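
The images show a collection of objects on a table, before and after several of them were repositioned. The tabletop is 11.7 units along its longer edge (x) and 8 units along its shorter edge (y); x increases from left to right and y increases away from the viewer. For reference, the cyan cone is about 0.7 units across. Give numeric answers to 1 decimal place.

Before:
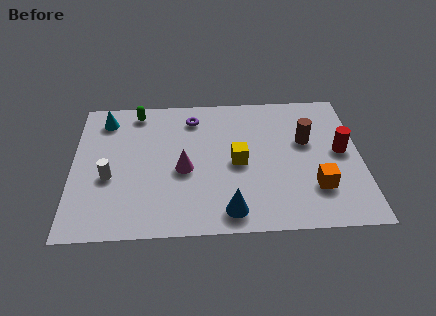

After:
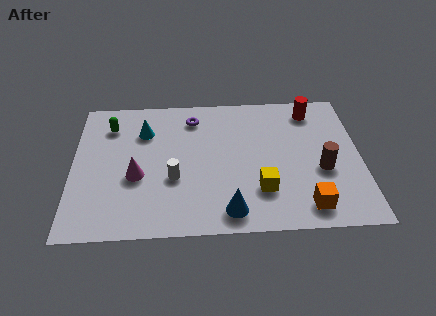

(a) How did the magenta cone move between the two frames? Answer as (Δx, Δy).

(-1.9, -0.3)

From the two frames, the magenta cone sits at roughly (4.5, 3.5) before and (2.6, 3.2) after.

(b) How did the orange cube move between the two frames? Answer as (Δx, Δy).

(-0.4, -1.0)

The orange cube was at about (9.8, 2.2) and moved to about (9.4, 1.2).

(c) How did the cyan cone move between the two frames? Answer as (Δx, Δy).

(1.6, -0.8)

The cyan cone started near (1.3, 6.6) and ended near (2.9, 5.8).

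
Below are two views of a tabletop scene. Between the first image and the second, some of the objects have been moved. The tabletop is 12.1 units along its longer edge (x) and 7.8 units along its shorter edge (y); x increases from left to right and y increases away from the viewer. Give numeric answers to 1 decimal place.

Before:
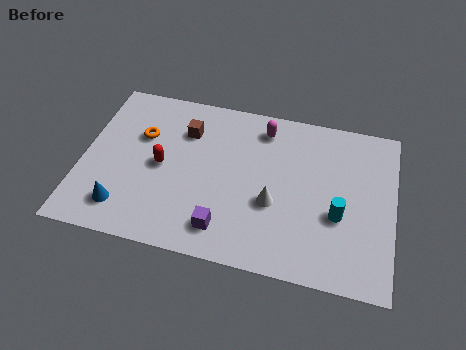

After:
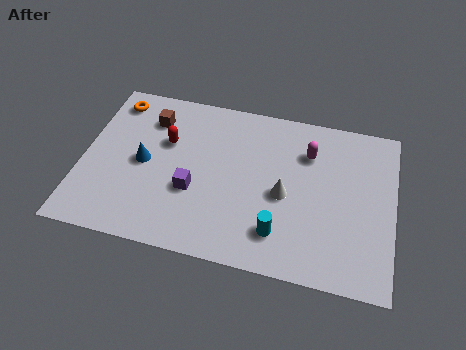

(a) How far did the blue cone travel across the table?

2.4

The blue cone moved from about (1.8, 1.5) to (2.4, 3.8), a distance of √(0.6² + 2.3²) ≈ 2.4.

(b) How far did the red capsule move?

1.2

The red capsule moved from about (3.1, 3.8) to (3.2, 5.0), a distance of √(0.1² + 1.2²) ≈ 1.2.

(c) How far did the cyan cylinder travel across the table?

2.6

The cyan cylinder moved from about (10.0, 3.0) to (7.8, 1.7), a distance of √(2.2² + 1.3²) ≈ 2.6.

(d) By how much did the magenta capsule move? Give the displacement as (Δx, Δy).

(1.8, -0.8)

The magenta capsule was at about (6.9, 6.5) and moved to about (8.7, 5.7).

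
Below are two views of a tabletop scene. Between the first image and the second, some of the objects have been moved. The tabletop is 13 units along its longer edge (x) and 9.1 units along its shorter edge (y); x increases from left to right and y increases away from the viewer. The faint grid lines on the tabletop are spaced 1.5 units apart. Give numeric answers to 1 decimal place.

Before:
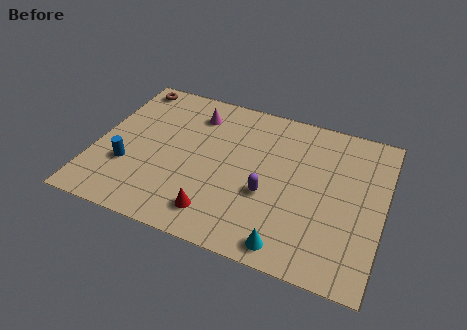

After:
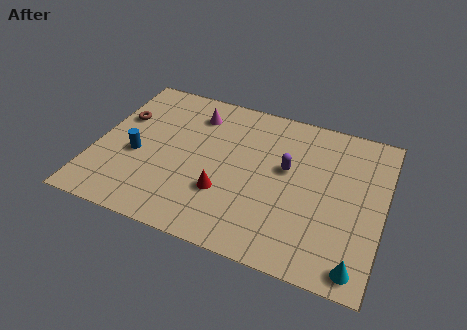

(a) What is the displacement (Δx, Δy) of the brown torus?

(-0.1, -2.2)

The brown torus started near (1.0, 8.1) and ended near (0.9, 5.9).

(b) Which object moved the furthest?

the cyan cone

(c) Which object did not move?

the magenta cone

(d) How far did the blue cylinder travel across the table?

0.9

The blue cylinder moved from about (1.6, 3.0) to (1.9, 3.8), a distance of √(0.3² + 0.8²) ≈ 0.9.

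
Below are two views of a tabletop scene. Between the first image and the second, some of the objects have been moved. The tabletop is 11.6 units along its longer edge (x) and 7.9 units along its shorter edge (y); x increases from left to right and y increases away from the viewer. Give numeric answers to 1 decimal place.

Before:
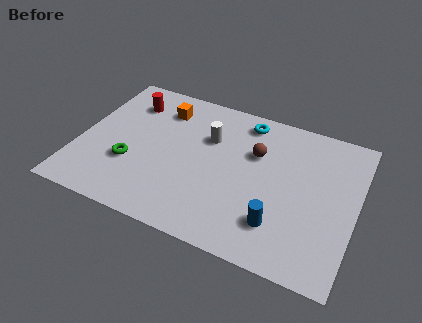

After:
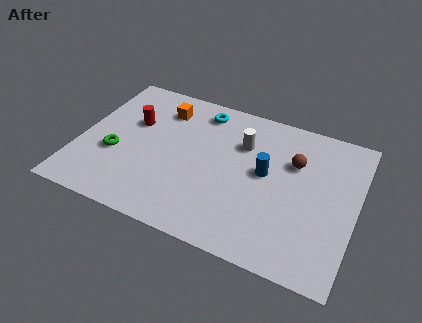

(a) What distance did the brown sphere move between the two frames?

1.6

The brown sphere moved from about (7.3, 5.2) to (8.9, 5.3), a distance of √(1.6² + 0.1²) ≈ 1.6.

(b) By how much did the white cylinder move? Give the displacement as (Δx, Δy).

(1.4, 0.2)

From the two frames, the white cylinder sits at roughly (5.3, 5.3) before and (6.7, 5.5) after.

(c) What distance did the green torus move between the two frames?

0.8

From (2.3, 2.7) to (1.6, 3.0), the green torus covered √(0.7² + 0.3²) ≈ 0.8 units.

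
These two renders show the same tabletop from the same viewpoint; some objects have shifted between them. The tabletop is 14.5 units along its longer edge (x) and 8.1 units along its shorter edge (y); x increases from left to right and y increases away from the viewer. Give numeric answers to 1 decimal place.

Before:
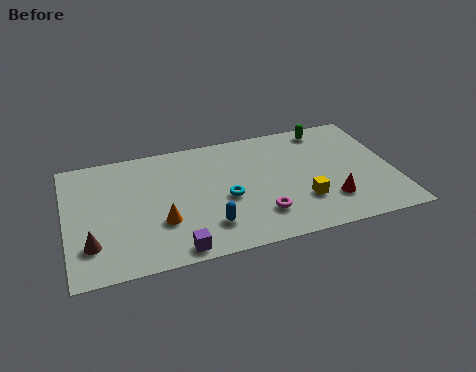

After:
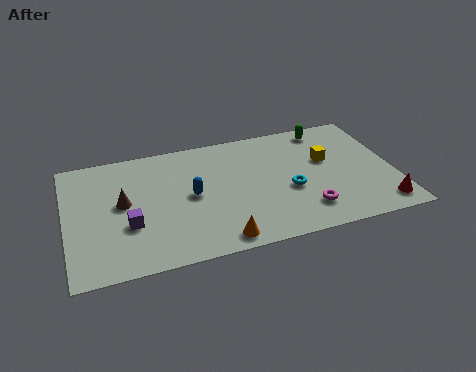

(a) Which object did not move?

the green capsule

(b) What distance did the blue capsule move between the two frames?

2.3

The blue capsule moved from about (6.1, 1.9) to (5.5, 4.1), a distance of √(0.6² + 2.2²) ≈ 2.3.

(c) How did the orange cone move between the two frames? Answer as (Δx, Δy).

(2.4, -1.8)

From the two frames, the orange cone sits at roughly (4.1, 2.7) before and (6.5, 0.9) after.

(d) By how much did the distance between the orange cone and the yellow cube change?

+0.3

They were about 6.2 units apart before and 6.5 after — 0.3 units further apart.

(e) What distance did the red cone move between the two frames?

2.4

The red cone moved from about (11.5, 2.1) to (13.7, 1.2), a distance of √(2.2² + 0.9²) ≈ 2.4.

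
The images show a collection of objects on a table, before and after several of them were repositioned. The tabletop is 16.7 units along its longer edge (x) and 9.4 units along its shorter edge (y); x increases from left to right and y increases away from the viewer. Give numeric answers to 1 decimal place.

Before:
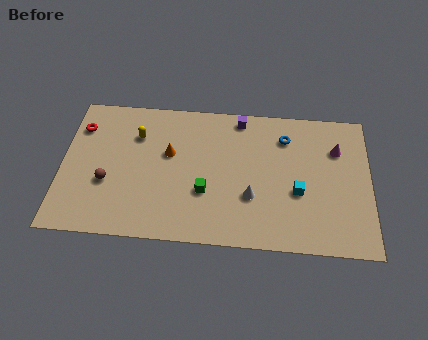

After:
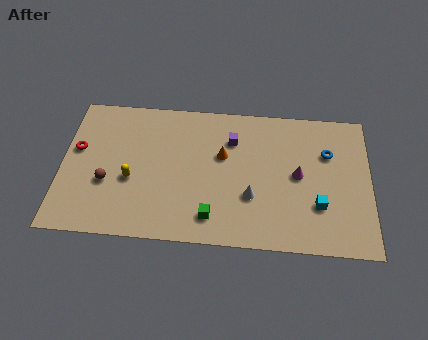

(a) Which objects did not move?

the brown sphere and the white cone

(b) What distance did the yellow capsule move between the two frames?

3.0

The yellow capsule was near (4.0, 6.8) before and (3.8, 3.8) after, so it travelled √(0.2² + 3.0²) ≈ 3.0 units.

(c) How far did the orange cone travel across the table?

2.9

The orange cone was near (5.8, 5.7) before and (8.7, 5.8) after, so it travelled √(2.9² + 0.1²) ≈ 2.9 units.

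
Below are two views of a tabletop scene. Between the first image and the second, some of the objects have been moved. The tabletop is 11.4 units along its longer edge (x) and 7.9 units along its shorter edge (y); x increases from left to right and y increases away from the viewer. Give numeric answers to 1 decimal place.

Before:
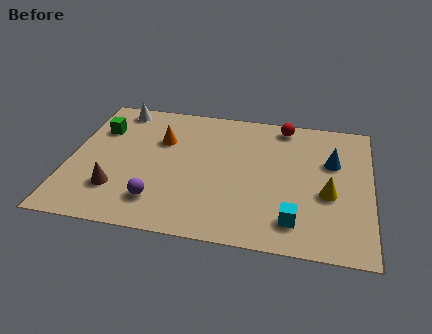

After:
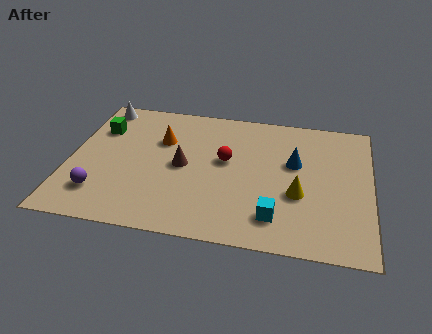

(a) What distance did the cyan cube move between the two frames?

0.7

The cyan cube was near (8.6, 1.5) before and (7.9, 1.6) after, so it travelled √(0.7² + 0.1²) ≈ 0.7 units.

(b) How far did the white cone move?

0.7

From (1.6, 7.0) to (0.9, 7.0), the white cone covered √(0.7² + 0.0²) ≈ 0.7 units.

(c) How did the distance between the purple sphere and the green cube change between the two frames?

-0.8

They were about 4.6 units apart before and 3.8 after — 0.8 units closer together.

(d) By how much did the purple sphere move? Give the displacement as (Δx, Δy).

(-2.2, 0.1)

The purple sphere was at about (3.5, 1.7) and moved to about (1.3, 1.8).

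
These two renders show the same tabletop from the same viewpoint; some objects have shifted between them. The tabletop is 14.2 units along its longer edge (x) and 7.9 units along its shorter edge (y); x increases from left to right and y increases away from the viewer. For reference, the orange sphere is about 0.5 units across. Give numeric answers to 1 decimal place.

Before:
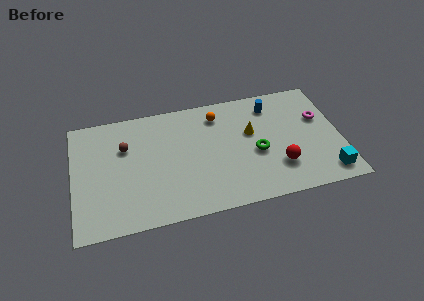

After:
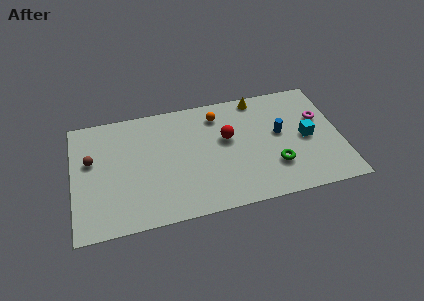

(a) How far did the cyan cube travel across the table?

2.8

The cyan cube moved from about (13.3, 1.2) to (12.4, 3.8), a distance of √(0.9² + 2.6²) ≈ 2.8.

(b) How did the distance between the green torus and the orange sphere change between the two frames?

+1.4

They were about 3.6 units apart before and 5.0 after — 1.4 units further apart.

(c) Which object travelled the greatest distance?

the red sphere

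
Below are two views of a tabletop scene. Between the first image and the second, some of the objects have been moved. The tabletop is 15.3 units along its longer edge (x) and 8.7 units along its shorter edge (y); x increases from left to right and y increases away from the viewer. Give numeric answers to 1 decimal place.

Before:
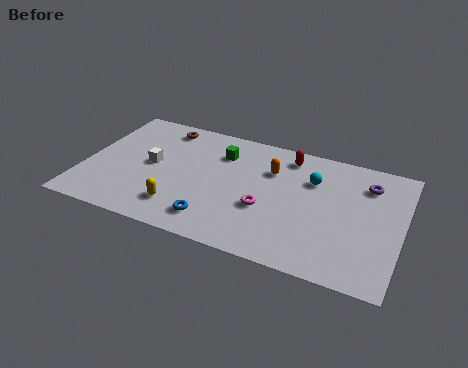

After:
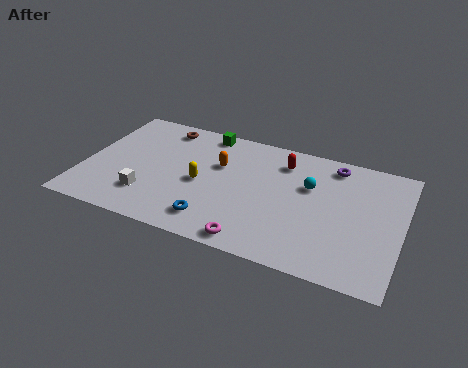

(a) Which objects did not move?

the brown torus and the blue torus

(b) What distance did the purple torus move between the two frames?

1.9

The purple torus was near (13.5, 6.7) before and (11.8, 7.5) after, so it travelled √(1.7² + 0.8²) ≈ 1.9 units.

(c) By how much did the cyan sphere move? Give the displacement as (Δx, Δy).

(-0.1, -0.5)

The cyan sphere was at about (10.9, 6.1) and moved to about (10.8, 5.6).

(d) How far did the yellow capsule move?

2.2

From (4.9, 1.9) to (5.7, 4.0), the yellow capsule covered √(0.8² + 2.1²) ≈ 2.2 units.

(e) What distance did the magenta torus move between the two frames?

2.4

The magenta torus moved from about (8.9, 3.3) to (8.6, 0.9), a distance of √(0.3² + 2.4²) ≈ 2.4.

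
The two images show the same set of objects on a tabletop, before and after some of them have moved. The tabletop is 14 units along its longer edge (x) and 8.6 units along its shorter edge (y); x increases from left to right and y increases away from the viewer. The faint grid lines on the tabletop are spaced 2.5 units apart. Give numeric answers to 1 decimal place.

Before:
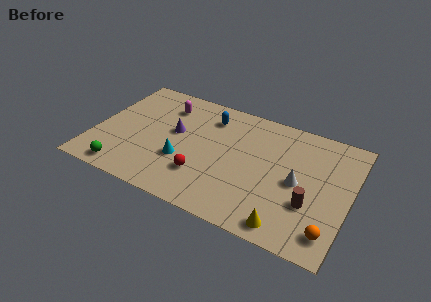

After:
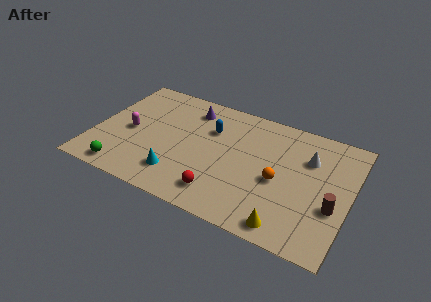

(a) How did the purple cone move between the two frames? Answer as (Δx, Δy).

(0.6, 2.1)

The purple cone started near (4.3, 4.9) and ended near (4.9, 7.0).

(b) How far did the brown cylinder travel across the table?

1.2

The brown cylinder was near (12.0, 2.9) before and (13.2, 3.2) after, so it travelled √(1.2² + 0.3²) ≈ 1.2 units.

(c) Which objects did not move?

the yellow cone and the green sphere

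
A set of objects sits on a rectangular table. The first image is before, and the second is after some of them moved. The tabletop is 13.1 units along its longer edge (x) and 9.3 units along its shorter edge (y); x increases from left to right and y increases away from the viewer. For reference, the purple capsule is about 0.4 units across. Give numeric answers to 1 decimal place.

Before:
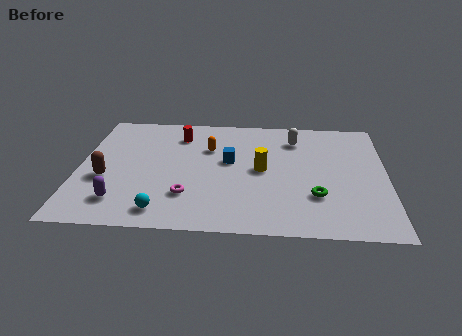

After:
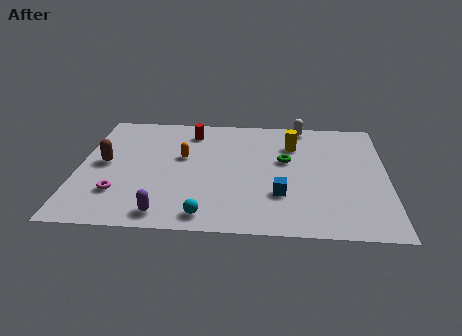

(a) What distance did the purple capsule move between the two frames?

2.1

The purple capsule was near (1.9, 1.9) before and (3.8, 1.1) after, so it travelled √(1.9² + 0.8²) ≈ 2.1 units.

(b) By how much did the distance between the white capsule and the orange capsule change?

+2.1

They were about 3.8 units apart before and 5.9 after — 2.1 units further apart.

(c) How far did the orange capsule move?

1.4

The orange capsule moved from about (5.5, 6.3) to (4.4, 5.5), a distance of √(1.1² + 0.8²) ≈ 1.4.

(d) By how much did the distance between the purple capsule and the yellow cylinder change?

+1.3

Before: roughly 6.5 units apart; after: 7.8. That's 1.3 units further apart.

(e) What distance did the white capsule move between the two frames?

1.2

From (9.2, 7.3) to (9.5, 8.5), the white capsule covered √(0.3² + 1.2²) ≈ 1.2 units.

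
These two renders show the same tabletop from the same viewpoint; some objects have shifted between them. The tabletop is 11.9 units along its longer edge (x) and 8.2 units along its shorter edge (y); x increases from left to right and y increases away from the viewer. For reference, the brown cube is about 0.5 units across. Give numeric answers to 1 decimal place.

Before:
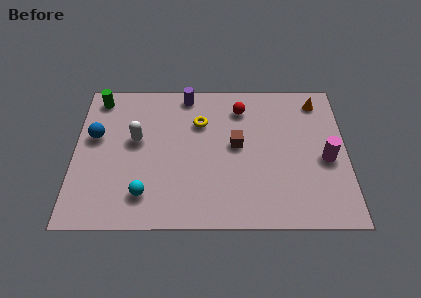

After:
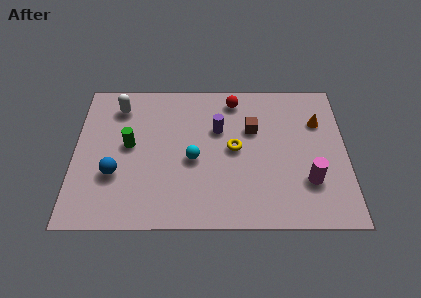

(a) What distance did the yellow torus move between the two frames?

2.1

The yellow torus moved from about (5.5, 5.7) to (7.0, 4.2), a distance of √(1.5² + 1.5²) ≈ 2.1.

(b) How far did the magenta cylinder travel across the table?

1.4

From (11.0, 3.6) to (10.2, 2.4), the magenta cylinder covered √(0.8² + 1.2²) ≈ 1.4 units.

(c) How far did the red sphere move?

0.6

The red sphere was near (7.3, 6.5) before and (7.0, 7.0) after, so it travelled √(0.3² + 0.5²) ≈ 0.6 units.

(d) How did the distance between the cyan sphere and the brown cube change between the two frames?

-1.7

Before: roughly 4.8 units apart; after: 3.1. That's 1.7 units closer together.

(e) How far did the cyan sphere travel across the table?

2.8

The cyan sphere was near (3.1, 1.7) before and (5.2, 3.6) after, so it travelled √(2.1² + 1.9²) ≈ 2.8 units.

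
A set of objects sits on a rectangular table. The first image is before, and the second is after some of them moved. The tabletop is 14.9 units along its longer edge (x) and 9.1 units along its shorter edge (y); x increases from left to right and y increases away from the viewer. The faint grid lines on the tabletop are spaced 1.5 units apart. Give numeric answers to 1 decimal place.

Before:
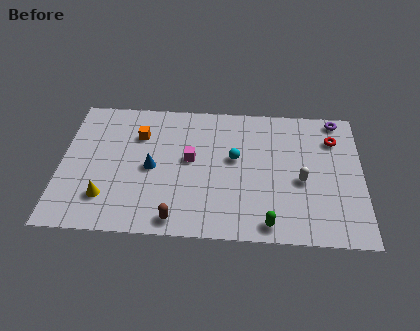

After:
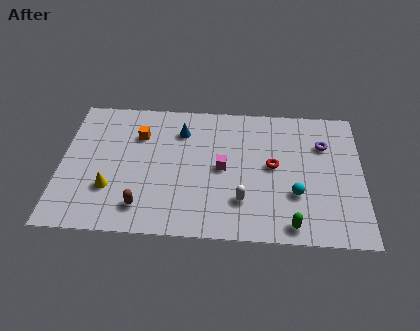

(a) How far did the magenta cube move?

1.7

The magenta cube was near (6.4, 5.0) before and (8.0, 4.5) after, so it travelled √(1.6² + 0.5²) ≈ 1.7 units.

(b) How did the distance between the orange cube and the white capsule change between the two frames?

-1.9

They were about 8.5 units apart before and 6.6 after — 1.9 units closer together.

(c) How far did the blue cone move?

3.0

The blue cone moved from about (4.5, 4.3) to (5.9, 6.9), a distance of √(1.4² + 2.6²) ≈ 3.0.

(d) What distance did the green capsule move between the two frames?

1.1

From (10.3, 1.0) to (11.4, 1.0), the green capsule covered √(1.1² + 0.0²) ≈ 1.1 units.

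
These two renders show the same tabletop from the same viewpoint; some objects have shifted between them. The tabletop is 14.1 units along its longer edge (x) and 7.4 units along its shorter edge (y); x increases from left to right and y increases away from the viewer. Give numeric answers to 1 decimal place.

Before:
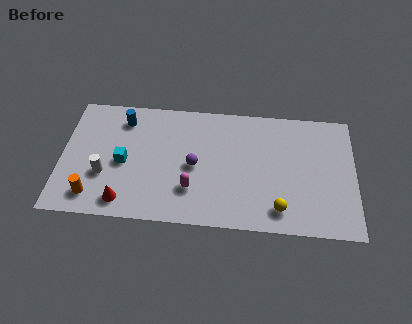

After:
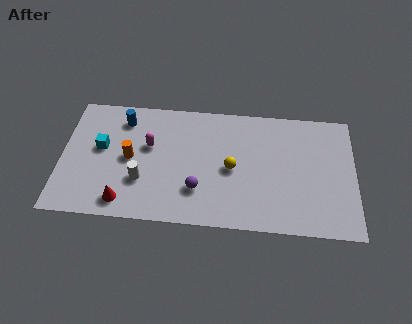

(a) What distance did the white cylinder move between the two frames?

1.8

From (2.1, 2.6) to (3.9, 2.4), the white cylinder covered √(1.8² + 0.2²) ≈ 1.8 units.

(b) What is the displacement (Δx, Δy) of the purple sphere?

(0.2, -1.4)

The purple sphere was at about (6.4, 3.5) and moved to about (6.6, 2.1).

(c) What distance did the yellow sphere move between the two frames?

3.2

From (10.5, 1.3) to (8.2, 3.5), the yellow sphere covered √(2.3² + 2.2²) ≈ 3.2 units.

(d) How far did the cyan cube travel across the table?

1.4

The cyan cube was near (3.0, 3.4) before and (1.9, 4.2) after, so it travelled √(1.1² + 0.8²) ≈ 1.4 units.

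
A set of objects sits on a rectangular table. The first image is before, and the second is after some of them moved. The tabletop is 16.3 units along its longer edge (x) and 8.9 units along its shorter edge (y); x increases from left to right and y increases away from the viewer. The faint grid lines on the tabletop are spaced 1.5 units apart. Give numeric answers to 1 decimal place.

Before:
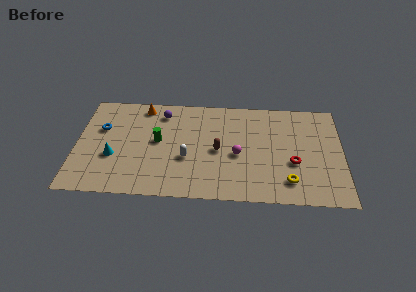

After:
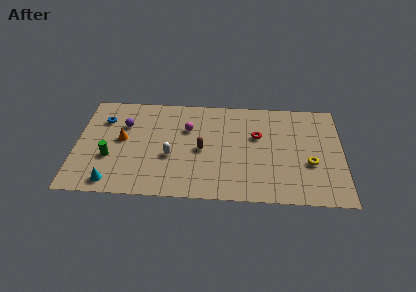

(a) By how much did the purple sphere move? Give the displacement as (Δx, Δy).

(-2.3, -1.2)

The purple sphere was at about (5.2, 7.3) and moved to about (2.9, 6.1).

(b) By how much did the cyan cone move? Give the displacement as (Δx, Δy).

(0.0, -2.2)

The cyan cone started near (2.3, 3.3) and ended near (2.3, 1.1).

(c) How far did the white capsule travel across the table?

1.0

The white capsule was near (6.8, 3.4) before and (5.8, 3.5) after, so it travelled √(1.0² + 0.1²) ≈ 1.0 units.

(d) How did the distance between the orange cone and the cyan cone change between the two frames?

-1.1

The distance was about 4.8 in the first image and 3.7 in the second, so they moved 1.1 units closer together.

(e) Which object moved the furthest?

the magenta sphere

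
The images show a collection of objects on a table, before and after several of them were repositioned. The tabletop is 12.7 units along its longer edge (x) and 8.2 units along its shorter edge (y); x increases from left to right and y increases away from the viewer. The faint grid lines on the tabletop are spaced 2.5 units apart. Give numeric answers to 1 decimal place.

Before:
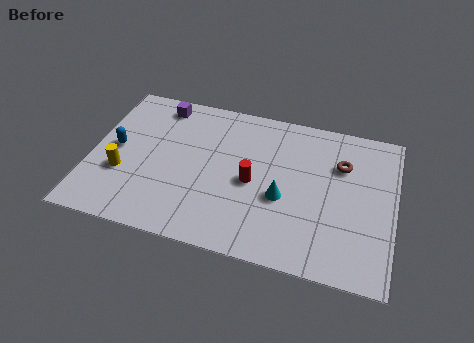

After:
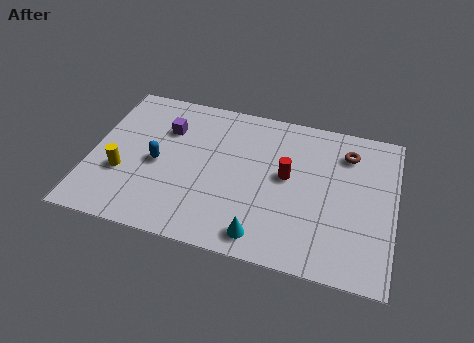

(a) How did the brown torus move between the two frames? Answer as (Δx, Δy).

(0.2, 0.7)

From the two frames, the brown torus sits at roughly (10.4, 5.7) before and (10.6, 6.4) after.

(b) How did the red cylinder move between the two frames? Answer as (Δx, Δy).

(1.4, 0.7)

From the two frames, the red cylinder sits at roughly (6.8, 3.8) before and (8.2, 4.5) after.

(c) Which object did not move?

the yellow cylinder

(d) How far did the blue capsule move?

1.8

The blue capsule was near (1.0, 4.2) before and (2.8, 3.8) after, so it travelled √(1.8² + 0.4²) ≈ 1.8 units.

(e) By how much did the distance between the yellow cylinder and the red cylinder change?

+1.5

The distance was about 5.5 in the first image and 7.0 in the second, so they moved 1.5 units further apart.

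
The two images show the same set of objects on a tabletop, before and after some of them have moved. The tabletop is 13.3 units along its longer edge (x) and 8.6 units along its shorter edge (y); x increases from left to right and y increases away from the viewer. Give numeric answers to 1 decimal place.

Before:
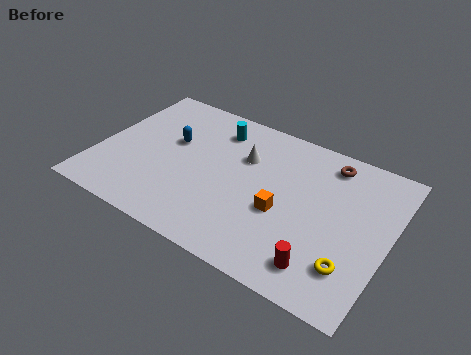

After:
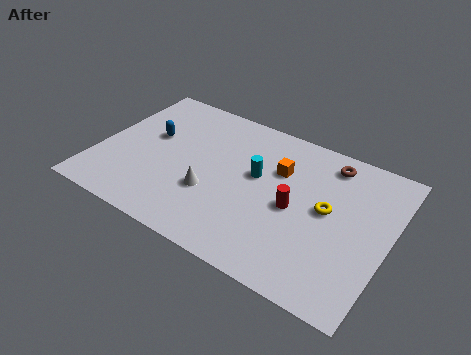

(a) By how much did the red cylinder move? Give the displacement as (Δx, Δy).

(-1.6, 2.5)

The red cylinder started near (10.7, 1.5) and ended near (9.1, 4.0).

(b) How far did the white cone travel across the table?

3.0

From (6.5, 5.8) to (5.4, 3.0), the white cone covered √(1.1² + 2.8²) ≈ 3.0 units.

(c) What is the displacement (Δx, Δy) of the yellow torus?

(-1.4, 2.5)

The yellow torus was at about (11.9, 2.1) and moved to about (10.5, 4.6).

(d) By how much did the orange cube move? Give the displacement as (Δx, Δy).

(-0.5, 2.3)

The orange cube was at about (8.6, 3.5) and moved to about (8.1, 5.8).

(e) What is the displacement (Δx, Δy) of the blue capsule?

(-1.0, -0.1)

From the two frames, the blue capsule sits at roughly (3.2, 5.2) before and (2.2, 5.1) after.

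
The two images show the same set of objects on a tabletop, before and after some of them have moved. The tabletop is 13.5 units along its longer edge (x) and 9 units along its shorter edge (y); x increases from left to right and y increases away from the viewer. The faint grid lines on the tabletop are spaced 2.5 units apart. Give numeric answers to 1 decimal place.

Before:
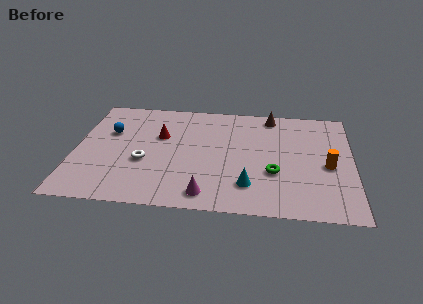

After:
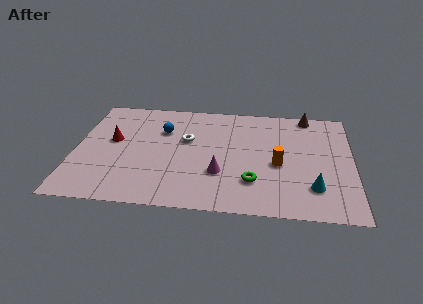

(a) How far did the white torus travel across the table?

2.8

The white torus was near (3.4, 3.5) before and (5.4, 5.5) after, so it travelled √(2.0² + 2.0²) ≈ 2.8 units.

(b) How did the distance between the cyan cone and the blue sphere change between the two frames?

+0.6

Before: roughly 7.8 units apart; after: 8.4. That's 0.6 units further apart.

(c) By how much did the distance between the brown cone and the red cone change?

+4.1

The distance was about 5.9 in the first image and 10.0 in the second, so they moved 4.1 units further apart.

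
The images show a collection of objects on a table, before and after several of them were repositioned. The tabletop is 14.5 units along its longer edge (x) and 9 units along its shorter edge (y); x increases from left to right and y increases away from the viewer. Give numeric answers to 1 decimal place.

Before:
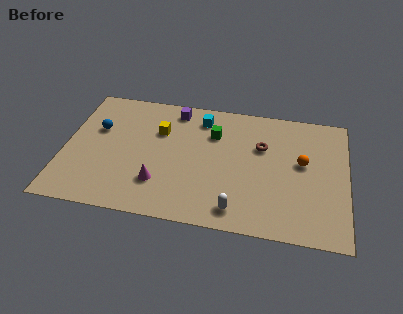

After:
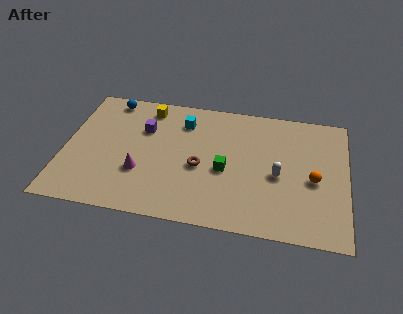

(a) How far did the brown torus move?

3.7

The brown torus moved from about (10.1, 5.9) to (7.0, 3.9), a distance of √(3.1² + 2.0²) ≈ 3.7.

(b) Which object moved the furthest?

the brown torus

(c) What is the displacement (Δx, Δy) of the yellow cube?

(-0.7, 1.6)

The yellow cube started near (4.8, 6.1) and ended near (4.1, 7.7).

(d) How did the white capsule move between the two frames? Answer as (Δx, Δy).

(2.0, 2.7)

The white capsule started near (9.0, 1.3) and ended near (11.0, 4.0).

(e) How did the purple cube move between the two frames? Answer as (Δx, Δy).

(-1.5, -1.7)

From the two frames, the purple cube sits at roughly (5.5, 7.8) before and (4.0, 6.1) after.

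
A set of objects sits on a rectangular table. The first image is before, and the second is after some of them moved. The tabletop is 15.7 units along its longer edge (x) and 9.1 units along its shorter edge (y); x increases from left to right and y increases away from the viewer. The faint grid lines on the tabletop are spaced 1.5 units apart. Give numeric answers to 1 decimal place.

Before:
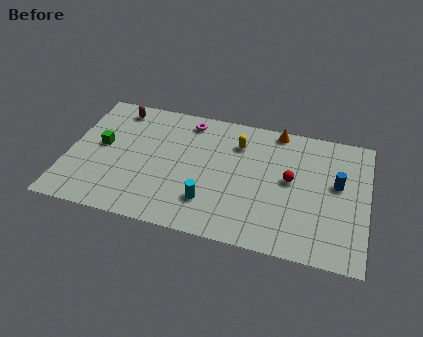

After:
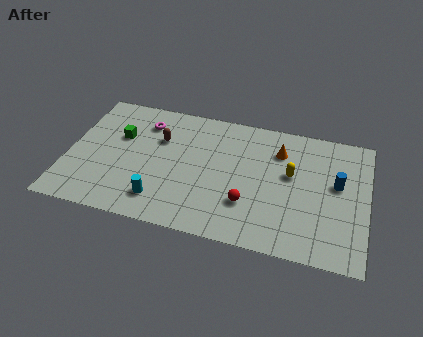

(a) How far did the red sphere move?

3.0

The red sphere was near (11.7, 4.9) before and (9.6, 2.7) after, so it travelled √(2.1² + 2.2²) ≈ 3.0 units.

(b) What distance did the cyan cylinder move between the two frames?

2.5

From (7.6, 2.3) to (5.1, 1.8), the cyan cylinder covered √(2.5² + 0.5²) ≈ 2.5 units.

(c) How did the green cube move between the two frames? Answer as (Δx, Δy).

(0.9, 0.9)

The green cube started near (1.7, 4.9) and ended near (2.6, 5.8).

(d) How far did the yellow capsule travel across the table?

3.3

The yellow capsule was near (8.8, 6.8) before and (11.7, 5.3) after, so it travelled √(2.9² + 1.5²) ≈ 3.3 units.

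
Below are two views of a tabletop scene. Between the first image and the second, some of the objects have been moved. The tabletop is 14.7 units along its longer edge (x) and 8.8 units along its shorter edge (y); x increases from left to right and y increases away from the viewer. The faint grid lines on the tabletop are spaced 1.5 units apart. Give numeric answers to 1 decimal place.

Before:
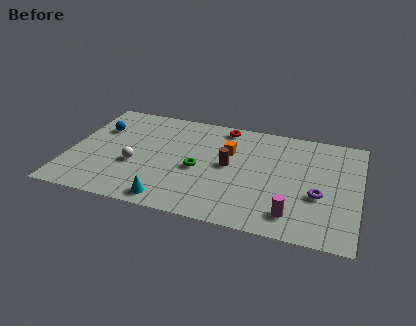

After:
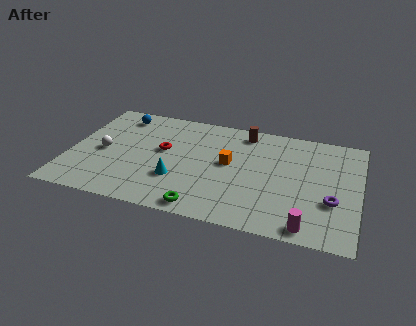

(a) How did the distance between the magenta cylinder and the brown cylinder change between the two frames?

+3.1

The distance was about 4.5 in the first image and 7.6 in the second, so they moved 3.1 units further apart.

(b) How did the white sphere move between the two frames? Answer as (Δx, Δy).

(-1.7, 0.7)

From the two frames, the white sphere sits at roughly (3.4, 3.4) before and (1.7, 4.1) after.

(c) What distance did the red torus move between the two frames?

4.0

The red torus was near (7.6, 7.8) before and (4.7, 5.0) after, so it travelled √(2.9² + 2.8²) ≈ 4.0 units.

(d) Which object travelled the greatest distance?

the red torus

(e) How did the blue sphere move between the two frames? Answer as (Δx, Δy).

(0.9, 1.4)

The blue sphere was at about (1.3, 6.0) and moved to about (2.2, 7.4).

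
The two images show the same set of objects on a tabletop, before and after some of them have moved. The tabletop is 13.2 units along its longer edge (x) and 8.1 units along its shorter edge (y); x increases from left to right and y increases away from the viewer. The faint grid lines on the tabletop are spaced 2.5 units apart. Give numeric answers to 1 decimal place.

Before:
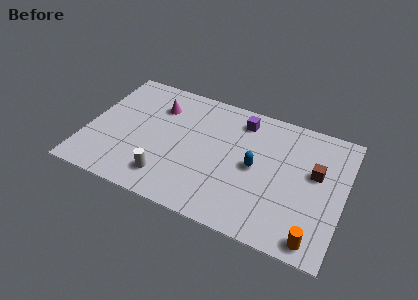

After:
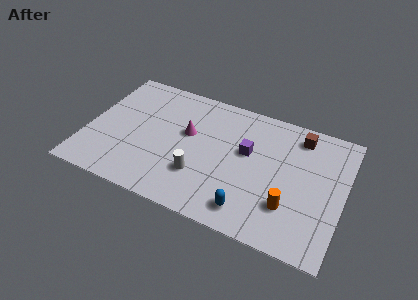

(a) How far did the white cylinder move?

1.8

The white cylinder moved from about (4.4, 1.6) to (6.0, 2.4), a distance of √(1.6² + 0.8²) ≈ 1.8.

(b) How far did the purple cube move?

2.0

From (7.7, 6.7) to (8.2, 4.8), the purple cube covered √(0.5² + 1.9²) ≈ 2.0 units.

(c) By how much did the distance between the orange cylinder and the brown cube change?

+0.6

The distance was about 3.9 in the first image and 4.5 in the second, so they moved 0.6 units further apart.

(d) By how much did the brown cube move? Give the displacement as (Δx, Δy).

(-1.0, 2.0)

From the two frames, the brown cube sits at roughly (11.7, 4.8) before and (10.7, 6.8) after.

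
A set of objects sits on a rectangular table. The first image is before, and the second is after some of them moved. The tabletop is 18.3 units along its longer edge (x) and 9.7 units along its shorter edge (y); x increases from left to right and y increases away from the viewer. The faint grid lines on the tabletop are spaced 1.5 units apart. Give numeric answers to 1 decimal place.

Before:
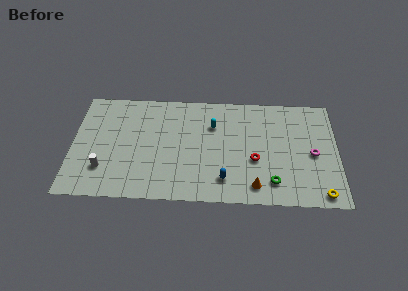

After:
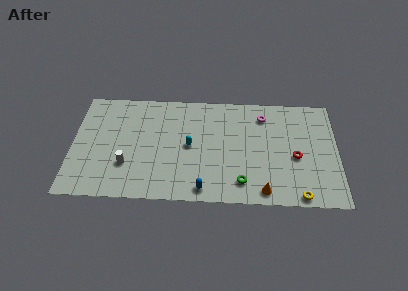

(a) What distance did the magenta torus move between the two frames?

4.7

From (16.6, 4.5) to (13.2, 7.8), the magenta torus covered √(3.4² + 3.3²) ≈ 4.7 units.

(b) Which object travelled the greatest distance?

the magenta torus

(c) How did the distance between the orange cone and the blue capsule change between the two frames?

+1.9

They were about 2.2 units apart before and 4.1 after — 1.9 units further apart.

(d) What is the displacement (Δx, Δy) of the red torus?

(2.8, 0.4)

The red torus started near (12.6, 3.8) and ended near (15.4, 4.2).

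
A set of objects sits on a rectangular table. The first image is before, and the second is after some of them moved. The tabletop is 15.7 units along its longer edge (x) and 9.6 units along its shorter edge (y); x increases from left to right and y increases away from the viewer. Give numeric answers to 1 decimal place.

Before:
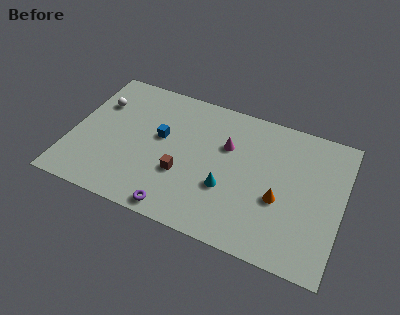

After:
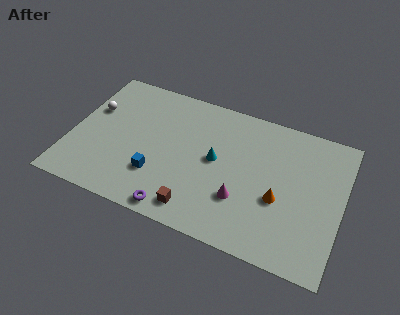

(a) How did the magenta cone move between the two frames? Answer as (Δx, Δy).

(1.2, -3.3)

The magenta cone was at about (8.9, 6.3) and moved to about (10.1, 3.0).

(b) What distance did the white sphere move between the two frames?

0.7

The white sphere moved from about (1.3, 6.7) to (1.0, 6.1), a distance of √(0.3² + 0.6²) ≈ 0.7.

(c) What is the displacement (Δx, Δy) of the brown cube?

(1.1, -2.0)

The brown cube was at about (6.6, 3.4) and moved to about (7.7, 1.4).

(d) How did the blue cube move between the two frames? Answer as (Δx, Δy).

(0.1, -2.7)

From the two frames, the blue cube sits at roughly (5.1, 5.5) before and (5.2, 2.8) after.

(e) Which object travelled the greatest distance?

the magenta cone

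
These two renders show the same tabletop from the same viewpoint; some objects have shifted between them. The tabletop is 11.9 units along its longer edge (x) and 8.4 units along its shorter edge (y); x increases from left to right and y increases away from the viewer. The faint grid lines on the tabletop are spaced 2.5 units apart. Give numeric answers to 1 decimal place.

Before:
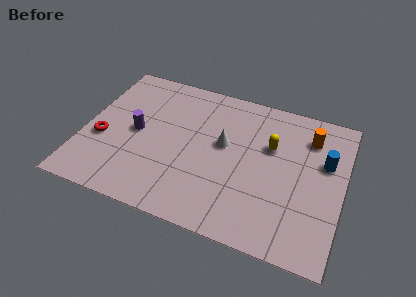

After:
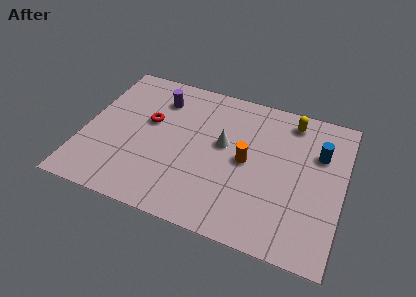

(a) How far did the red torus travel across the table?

2.6

The red torus was near (0.9, 3.3) before and (2.9, 5.0) after, so it travelled √(2.0² + 1.7²) ≈ 2.6 units.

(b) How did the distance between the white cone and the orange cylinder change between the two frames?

-2.9

They were about 4.2 units apart before and 1.3 after — 2.9 units closer together.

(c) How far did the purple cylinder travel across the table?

2.4

The purple cylinder was near (2.4, 4.2) before and (3.2, 6.5) after, so it travelled √(0.8² + 2.3²) ≈ 2.4 units.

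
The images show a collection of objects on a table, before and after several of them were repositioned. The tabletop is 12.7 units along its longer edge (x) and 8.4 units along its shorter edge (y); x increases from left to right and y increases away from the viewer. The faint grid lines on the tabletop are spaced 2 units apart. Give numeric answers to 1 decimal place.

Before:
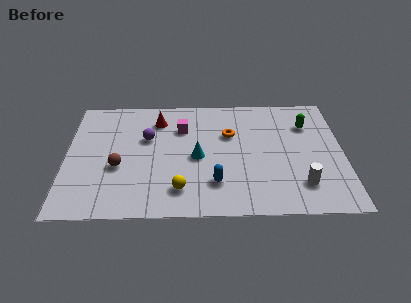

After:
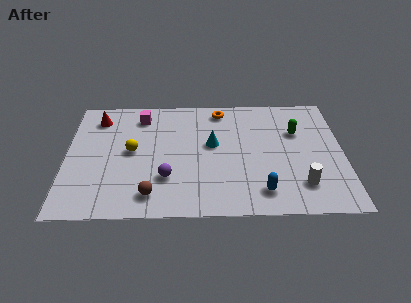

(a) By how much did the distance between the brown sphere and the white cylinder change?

-1.6

Before: roughly 8.4 units apart; after: 6.8. That's 1.6 units closer together.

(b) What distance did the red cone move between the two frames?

2.8

The red cone was near (4.2, 6.6) before and (1.4, 6.8) after, so it travelled √(2.8² + 0.2²) ≈ 2.8 units.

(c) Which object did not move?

the white cylinder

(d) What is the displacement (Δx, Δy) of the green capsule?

(-0.5, -0.5)

From the two frames, the green capsule sits at roughly (11.1, 6.1) before and (10.6, 5.6) after.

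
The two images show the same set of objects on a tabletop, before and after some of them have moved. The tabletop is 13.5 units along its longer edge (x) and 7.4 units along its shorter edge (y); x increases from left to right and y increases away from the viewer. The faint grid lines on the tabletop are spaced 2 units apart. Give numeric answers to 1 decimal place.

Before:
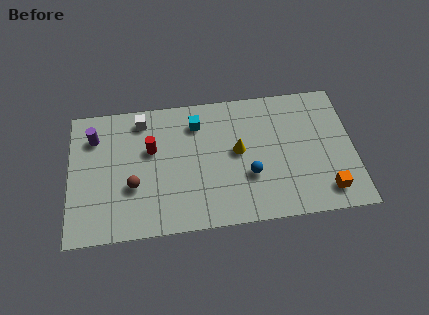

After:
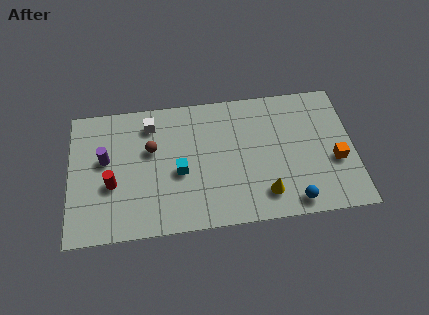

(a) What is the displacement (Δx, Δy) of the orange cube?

(0.5, 1.6)

The orange cube was at about (12.1, 1.3) and moved to about (12.6, 2.9).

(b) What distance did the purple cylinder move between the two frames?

1.4

From (1.2, 5.6) to (1.7, 4.3), the purple cylinder covered √(0.5² + 1.3²) ≈ 1.4 units.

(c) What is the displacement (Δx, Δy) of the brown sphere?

(0.9, 1.9)

From the two frames, the brown sphere sits at roughly (3.0, 2.7) before and (3.9, 4.6) after.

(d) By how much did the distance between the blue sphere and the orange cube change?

-0.9

The distance was about 3.8 in the first image and 2.9 in the second, so they moved 0.9 units closer together.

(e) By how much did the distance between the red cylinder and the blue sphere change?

+3.7

The distance was about 5.0 in the first image and 8.7 in the second, so they moved 3.7 units further apart.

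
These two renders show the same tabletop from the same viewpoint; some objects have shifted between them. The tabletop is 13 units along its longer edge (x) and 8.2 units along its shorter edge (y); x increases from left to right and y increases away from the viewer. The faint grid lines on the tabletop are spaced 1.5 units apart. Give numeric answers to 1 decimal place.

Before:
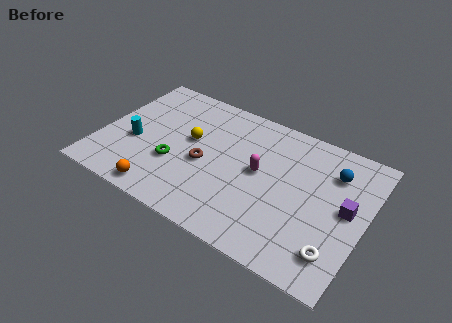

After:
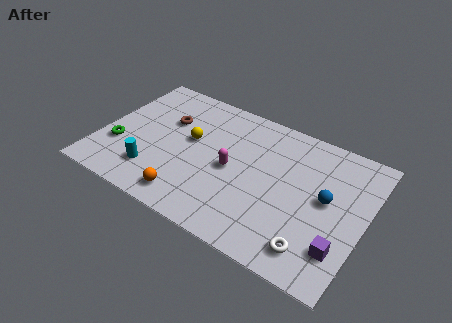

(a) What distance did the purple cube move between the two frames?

2.3

The purple cube was near (12.1, 4.3) before and (12.1, 2.0) after, so it travelled √(0.0² + 2.3²) ≈ 2.3 units.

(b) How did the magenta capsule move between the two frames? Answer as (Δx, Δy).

(-1.3, -0.5)

The magenta capsule started near (7.8, 4.4) and ended near (6.5, 3.9).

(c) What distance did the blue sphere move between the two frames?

1.7

The blue sphere moved from about (11.2, 6.1) to (11.1, 4.4), a distance of √(0.1² + 1.7²) ≈ 1.7.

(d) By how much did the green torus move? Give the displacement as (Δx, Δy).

(-2.8, -0.2)

The green torus was at about (3.8, 2.9) and moved to about (1.0, 2.7).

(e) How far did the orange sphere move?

1.3

From (3.5, 0.9) to (4.8, 1.2), the orange sphere covered √(1.3² + 0.3²) ≈ 1.3 units.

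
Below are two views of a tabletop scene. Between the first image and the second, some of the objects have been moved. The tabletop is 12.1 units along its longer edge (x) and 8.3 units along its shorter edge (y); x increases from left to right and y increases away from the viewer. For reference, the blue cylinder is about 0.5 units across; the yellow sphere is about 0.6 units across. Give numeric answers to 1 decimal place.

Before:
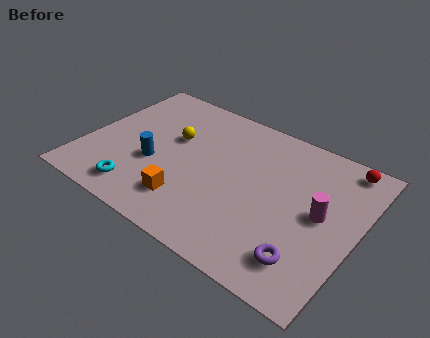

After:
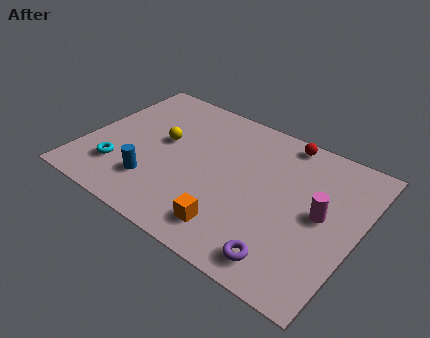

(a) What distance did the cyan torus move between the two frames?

1.4

The cyan torus moved from about (2.9, 1.3) to (1.8, 2.1), a distance of √(1.1² + 0.8²) ≈ 1.4.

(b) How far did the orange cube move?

2.1

The orange cube was near (5.0, 1.9) before and (7.1, 1.5) after, so it travelled √(2.1² + 0.4²) ≈ 2.1 units.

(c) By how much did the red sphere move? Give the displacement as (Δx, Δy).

(-2.7, 0.1)

The red sphere started near (11.0, 7.4) and ended near (8.3, 7.5).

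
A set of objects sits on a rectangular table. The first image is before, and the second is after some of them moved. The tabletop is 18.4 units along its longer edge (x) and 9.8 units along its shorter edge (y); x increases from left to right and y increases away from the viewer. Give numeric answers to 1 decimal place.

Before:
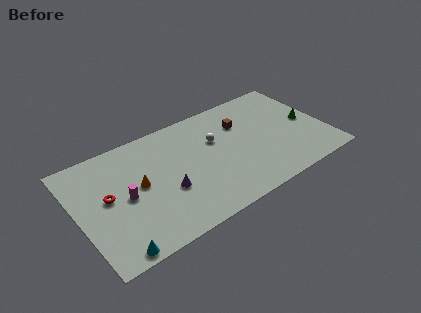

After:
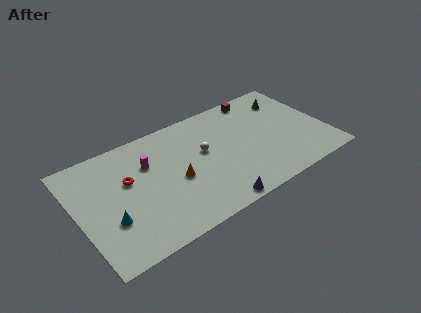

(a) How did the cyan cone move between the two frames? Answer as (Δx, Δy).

(0.1, 2.5)

The cyan cone was at about (2.0, 0.8) and moved to about (2.1, 3.3).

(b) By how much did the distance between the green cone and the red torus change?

-2.5

They were about 15.0 units apart before and 12.5 after — 2.5 units closer together.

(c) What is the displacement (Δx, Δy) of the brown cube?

(1.6, 1.9)

The brown cube was at about (12.5, 6.9) and moved to about (14.1, 8.8).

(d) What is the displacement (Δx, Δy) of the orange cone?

(2.6, -0.9)

From the two frames, the orange cone sits at roughly (4.5, 5.2) before and (7.1, 4.3) after.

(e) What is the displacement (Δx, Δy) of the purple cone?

(3.0, -2.9)

The purple cone started near (6.3, 3.7) and ended near (9.3, 0.8).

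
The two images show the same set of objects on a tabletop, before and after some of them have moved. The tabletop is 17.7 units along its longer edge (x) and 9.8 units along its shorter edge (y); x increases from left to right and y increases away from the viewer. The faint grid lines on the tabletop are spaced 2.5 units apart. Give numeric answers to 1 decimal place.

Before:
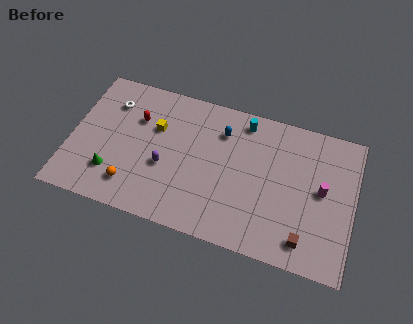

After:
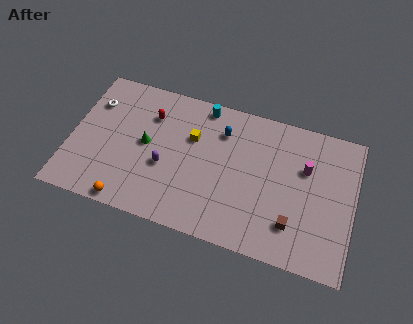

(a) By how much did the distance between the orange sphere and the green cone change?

+3.0

They were about 1.4 units apart before and 4.4 after — 3.0 units further apart.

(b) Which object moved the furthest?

the green cone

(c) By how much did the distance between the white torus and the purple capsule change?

+0.7

Before: roughly 5.1 units apart; after: 5.8. That's 0.7 units further apart.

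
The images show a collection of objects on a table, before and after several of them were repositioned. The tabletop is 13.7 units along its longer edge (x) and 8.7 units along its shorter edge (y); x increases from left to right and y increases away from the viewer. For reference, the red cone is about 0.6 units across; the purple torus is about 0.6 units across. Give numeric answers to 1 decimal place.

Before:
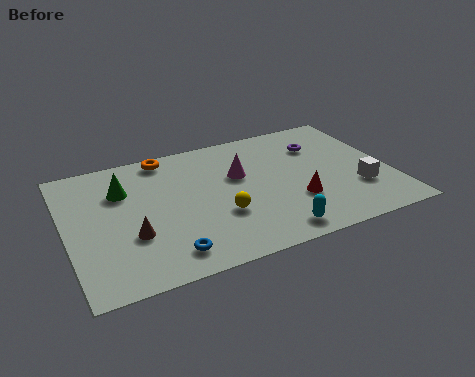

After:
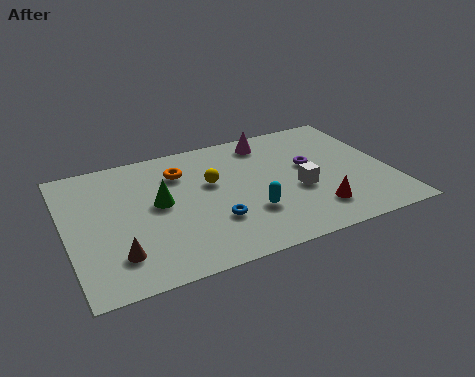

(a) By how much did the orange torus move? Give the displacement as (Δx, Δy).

(0.5, -1.3)

From the two frames, the orange torus sits at roughly (4.5, 7.8) before and (5.0, 6.5) after.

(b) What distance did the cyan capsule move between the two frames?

1.8

The cyan capsule moved from about (8.3, 1.1) to (7.5, 2.7), a distance of √(0.8² + 1.6²) ≈ 1.8.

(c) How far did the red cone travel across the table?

1.1

The red cone was near (9.5, 2.8) before and (10.2, 1.9) after, so it travelled √(0.7² + 0.9²) ≈ 1.1 units.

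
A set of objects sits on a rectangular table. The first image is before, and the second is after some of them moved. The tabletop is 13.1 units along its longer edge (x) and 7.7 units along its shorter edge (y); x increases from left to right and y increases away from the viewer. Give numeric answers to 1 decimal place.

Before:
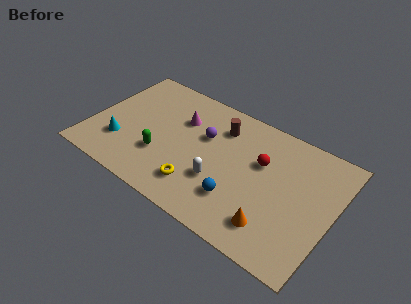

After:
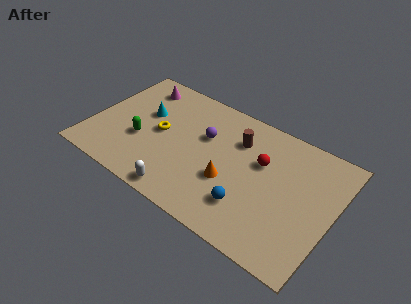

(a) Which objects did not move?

the purple sphere and the red sphere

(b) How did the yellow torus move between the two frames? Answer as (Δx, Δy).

(-2.5, 2.2)

The yellow torus was at about (6.2, 1.7) and moved to about (3.7, 3.9).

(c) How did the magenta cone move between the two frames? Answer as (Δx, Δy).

(-2.6, 1.1)

The magenta cone started near (4.6, 5.3) and ended near (2.0, 6.4).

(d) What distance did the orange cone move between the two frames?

2.9

The orange cone moved from about (10.3, 1.6) to (7.7, 2.9), a distance of √(2.6² + 1.3²) ≈ 2.9.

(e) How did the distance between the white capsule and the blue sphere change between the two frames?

+2.4

The distance was about 1.2 in the first image and 3.6 in the second, so they moved 2.4 units further apart.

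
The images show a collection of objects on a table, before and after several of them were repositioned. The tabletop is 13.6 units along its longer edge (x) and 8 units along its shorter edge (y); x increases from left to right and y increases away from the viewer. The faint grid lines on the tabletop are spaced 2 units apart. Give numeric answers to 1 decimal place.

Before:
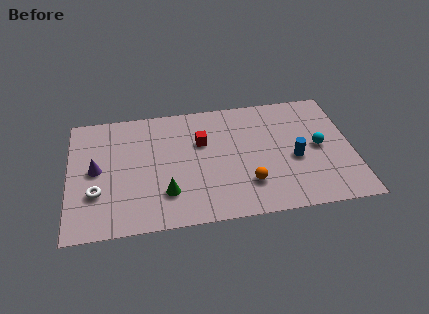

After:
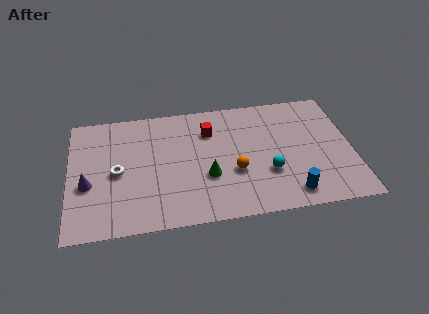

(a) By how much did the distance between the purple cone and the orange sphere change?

-0.5

Before: roughly 7.5 units apart; after: 7.0. That's 0.5 units closer together.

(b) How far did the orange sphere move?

1.1

From (8.5, 2.1) to (7.9, 3.0), the orange sphere covered √(0.6² + 0.9²) ≈ 1.1 units.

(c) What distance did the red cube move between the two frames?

0.8

The red cube moved from about (6.4, 5.2) to (6.8, 5.9), a distance of √(0.4² + 0.7²) ≈ 0.8.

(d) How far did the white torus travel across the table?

1.6

From (1.3, 2.6) to (2.3, 3.8), the white torus covered √(1.0² + 1.2²) ≈ 1.6 units.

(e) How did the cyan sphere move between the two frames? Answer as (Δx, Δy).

(-2.5, -1.3)

The cyan sphere started near (12.0, 4.0) and ended near (9.5, 2.7).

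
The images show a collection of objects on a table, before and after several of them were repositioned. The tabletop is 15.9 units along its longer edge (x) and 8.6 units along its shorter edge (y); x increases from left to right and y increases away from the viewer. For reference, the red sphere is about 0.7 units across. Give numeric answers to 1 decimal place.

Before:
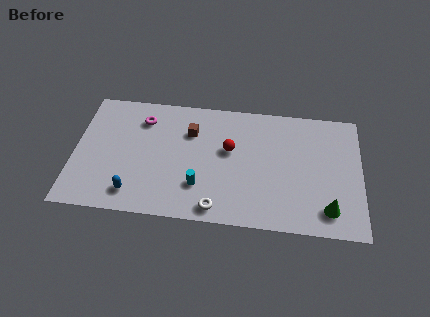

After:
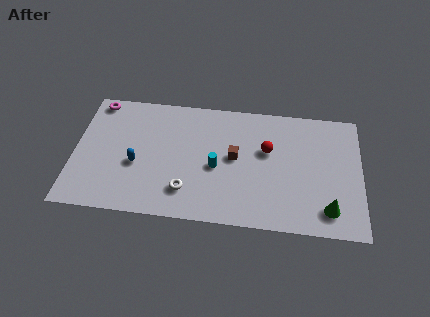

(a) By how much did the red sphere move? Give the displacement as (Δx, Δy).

(2.1, 0.2)

The red sphere started near (8.6, 5.1) and ended near (10.7, 5.3).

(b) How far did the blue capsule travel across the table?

2.0

The blue capsule was near (3.4, 1.5) before and (3.5, 3.5) after, so it travelled √(0.1² + 2.0²) ≈ 2.0 units.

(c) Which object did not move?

the green cone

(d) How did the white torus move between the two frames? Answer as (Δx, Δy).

(-1.7, 1.0)

From the two frames, the white torus sits at roughly (8.0, 1.0) before and (6.3, 2.0) after.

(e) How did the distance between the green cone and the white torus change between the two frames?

+1.7

The distance was about 6.1 in the first image and 7.8 in the second, so they moved 1.7 units further apart.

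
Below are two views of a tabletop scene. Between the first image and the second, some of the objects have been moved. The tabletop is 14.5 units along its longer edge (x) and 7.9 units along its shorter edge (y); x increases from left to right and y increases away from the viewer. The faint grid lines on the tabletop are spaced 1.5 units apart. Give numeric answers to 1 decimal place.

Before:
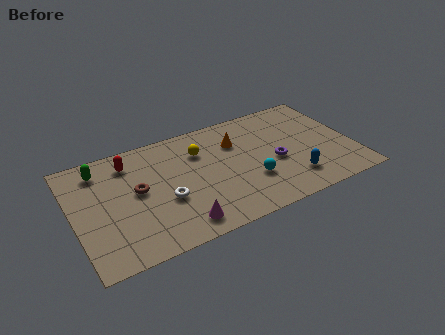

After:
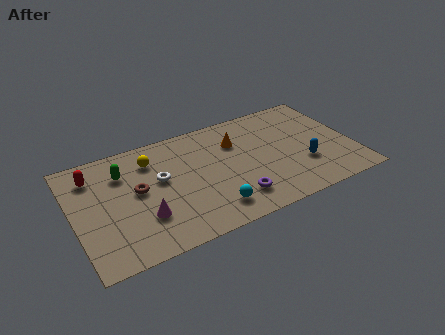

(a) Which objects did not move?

the brown torus and the orange cone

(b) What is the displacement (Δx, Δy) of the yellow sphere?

(-2.5, 0.4)

From the two frames, the yellow sphere sits at roughly (6.7, 5.7) before and (4.2, 6.1) after.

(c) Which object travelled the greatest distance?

the purple torus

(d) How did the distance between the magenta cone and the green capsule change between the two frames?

-2.9

Before: roughly 6.4 units apart; after: 3.5. That's 2.9 units closer together.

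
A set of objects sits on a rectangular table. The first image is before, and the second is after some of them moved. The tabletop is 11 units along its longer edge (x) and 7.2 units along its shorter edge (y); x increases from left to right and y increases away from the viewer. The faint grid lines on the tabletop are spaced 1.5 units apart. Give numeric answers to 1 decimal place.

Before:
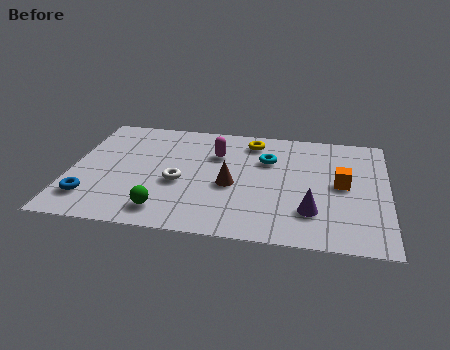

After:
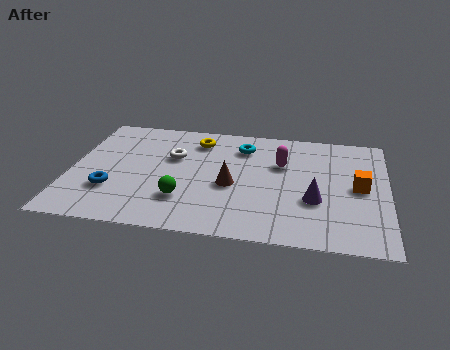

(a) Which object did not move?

the brown cone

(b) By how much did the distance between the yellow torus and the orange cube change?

+2.2

They were about 3.9 units apart before and 6.1 after — 2.2 units further apart.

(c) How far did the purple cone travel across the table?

0.7

The purple cone moved from about (8.4, 1.9) to (8.5, 2.6), a distance of √(0.1² + 0.7²) ≈ 0.7.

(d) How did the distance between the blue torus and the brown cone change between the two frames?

-0.8

The distance was about 5.0 in the first image and 4.2 in the second, so they moved 0.8 units closer together.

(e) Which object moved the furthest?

the magenta capsule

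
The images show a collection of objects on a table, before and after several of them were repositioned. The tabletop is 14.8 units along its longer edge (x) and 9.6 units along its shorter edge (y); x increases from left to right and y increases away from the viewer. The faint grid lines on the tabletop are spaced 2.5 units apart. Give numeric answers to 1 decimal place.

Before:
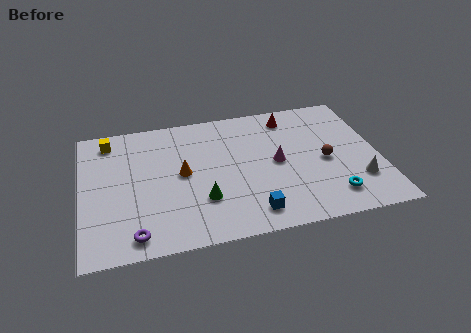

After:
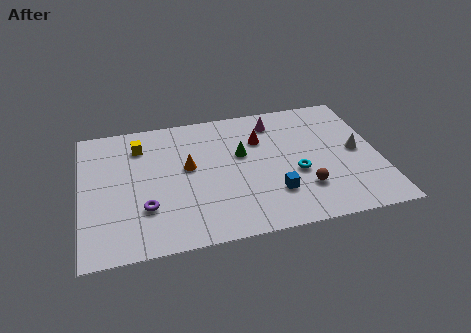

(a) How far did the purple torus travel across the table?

1.8

The purple torus moved from about (2.5, 1.2) to (3.1, 2.9), a distance of √(0.6² + 1.7²) ≈ 1.8.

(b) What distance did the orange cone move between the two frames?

0.5

The orange cone was near (5.0, 5.0) before and (5.3, 5.4) after, so it travelled √(0.3² + 0.4²) ≈ 0.5 units.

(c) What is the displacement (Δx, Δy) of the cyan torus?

(-1.6, 2.0)

From the two frames, the cyan torus sits at roughly (12.2, 1.8) before and (10.6, 3.8) after.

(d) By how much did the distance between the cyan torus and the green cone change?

-3.1

Before: roughly 6.4 units apart; after: 3.3. That's 3.1 units closer together.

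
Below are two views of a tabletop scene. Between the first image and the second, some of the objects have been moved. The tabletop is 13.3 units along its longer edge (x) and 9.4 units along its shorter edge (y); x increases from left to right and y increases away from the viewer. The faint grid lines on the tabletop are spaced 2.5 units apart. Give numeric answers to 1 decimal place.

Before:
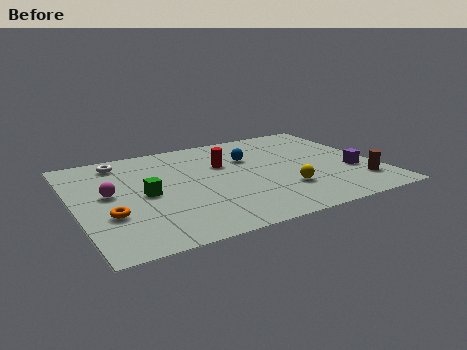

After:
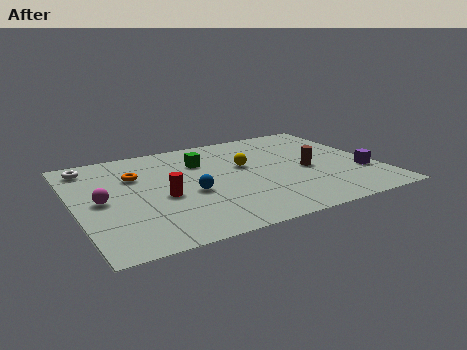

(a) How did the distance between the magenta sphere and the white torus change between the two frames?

+0.4

They were about 3.0 units apart before and 3.4 after — 0.4 units further apart.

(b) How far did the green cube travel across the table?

3.6

The green cube was near (3.0, 4.5) before and (5.8, 6.7) after, so it travelled √(2.8² + 2.2²) ≈ 3.6 units.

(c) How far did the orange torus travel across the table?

3.5

The orange torus moved from about (1.3, 3.2) to (2.8, 6.4), a distance of √(1.5² + 3.2²) ≈ 3.5.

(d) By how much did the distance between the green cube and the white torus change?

+1.5

They were about 3.6 units apart before and 5.1 after — 1.5 units further apart.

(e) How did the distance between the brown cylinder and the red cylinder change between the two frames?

-0.3

The distance was about 6.8 in the first image and 6.5 in the second, so they moved 0.3 units closer together.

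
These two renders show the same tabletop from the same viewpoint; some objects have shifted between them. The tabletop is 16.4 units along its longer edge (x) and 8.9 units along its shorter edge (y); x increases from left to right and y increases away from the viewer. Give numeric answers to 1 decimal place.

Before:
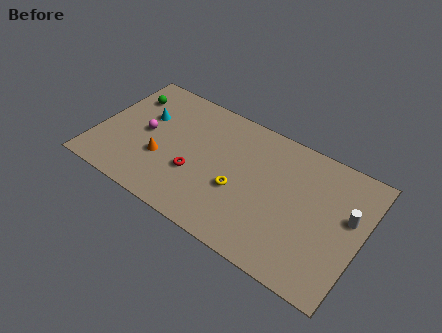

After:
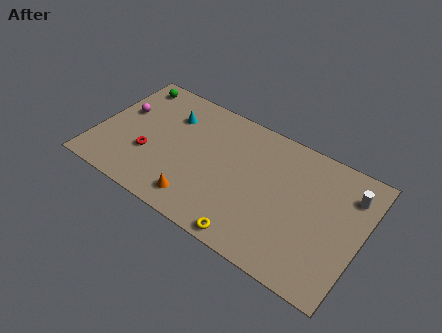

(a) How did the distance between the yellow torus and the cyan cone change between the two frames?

+1.6

The distance was about 6.7 in the first image and 8.3 in the second, so they moved 1.6 units further apart.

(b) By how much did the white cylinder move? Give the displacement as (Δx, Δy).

(-0.1, 1.5)

The white cylinder started near (15.5, 5.3) and ended near (15.4, 6.8).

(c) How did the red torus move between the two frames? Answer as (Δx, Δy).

(-2.9, -0.1)

The red torus was at about (6.3, 3.2) and moved to about (3.4, 3.1).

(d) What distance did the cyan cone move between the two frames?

1.7

The cyan cone moved from about (2.7, 5.7) to (4.2, 6.5), a distance of √(1.5² + 0.8²) ≈ 1.7.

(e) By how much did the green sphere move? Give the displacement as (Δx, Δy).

(0.0, 1.0)

From the two frames, the green sphere sits at roughly (1.4, 6.7) before and (1.4, 7.7) after.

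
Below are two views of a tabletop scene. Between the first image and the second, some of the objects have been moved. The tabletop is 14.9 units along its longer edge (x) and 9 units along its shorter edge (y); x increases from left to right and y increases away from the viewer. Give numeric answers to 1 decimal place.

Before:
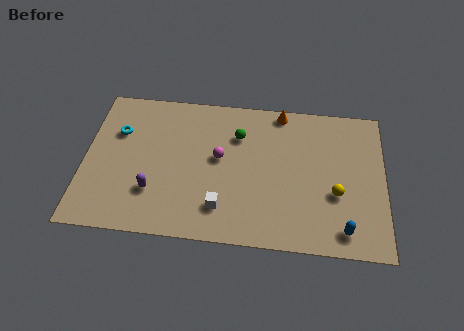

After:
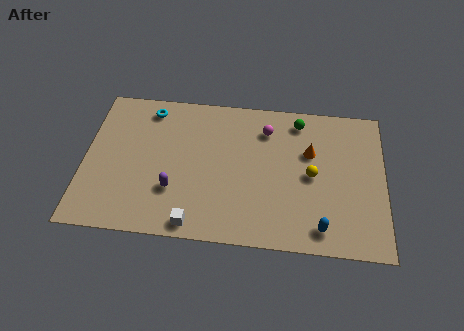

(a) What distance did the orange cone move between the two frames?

2.8

The orange cone was near (9.7, 8.2) before and (11.2, 5.8) after, so it travelled √(1.5² + 2.4²) ≈ 2.8 units.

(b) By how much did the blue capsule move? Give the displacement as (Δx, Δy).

(-1.1, 0.0)

From the two frames, the blue capsule sits at roughly (12.9, 1.3) before and (11.8, 1.3) after.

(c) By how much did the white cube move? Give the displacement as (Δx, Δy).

(-1.3, -1.1)

The white cube was at about (6.9, 2.0) and moved to about (5.6, 0.9).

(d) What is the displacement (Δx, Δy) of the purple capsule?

(1.0, 0.2)

The purple capsule started near (3.5, 2.6) and ended near (4.5, 2.8).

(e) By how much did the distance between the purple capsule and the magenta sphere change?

+2.2

Before: roughly 4.0 units apart; after: 6.2. That's 2.2 units further apart.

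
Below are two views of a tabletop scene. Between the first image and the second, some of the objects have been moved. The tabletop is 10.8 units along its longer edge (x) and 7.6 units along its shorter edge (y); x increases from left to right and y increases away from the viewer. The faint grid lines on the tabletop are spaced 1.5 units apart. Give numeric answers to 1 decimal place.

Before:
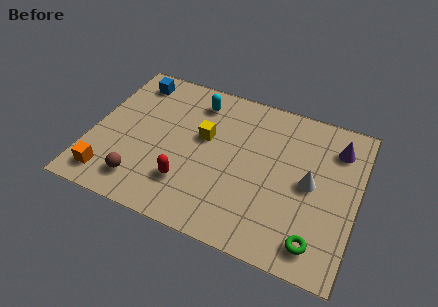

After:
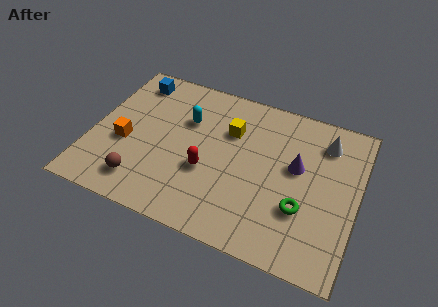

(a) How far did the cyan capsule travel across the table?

1.1

From (4.0, 6.2) to (3.7, 5.1), the cyan capsule covered √(0.3² + 1.1²) ≈ 1.1 units.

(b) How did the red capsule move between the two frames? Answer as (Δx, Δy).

(0.7, 0.9)

The red capsule started near (4.1, 2.0) and ended near (4.8, 2.9).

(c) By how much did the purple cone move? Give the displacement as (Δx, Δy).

(-1.5, -1.5)

The purple cone was at about (9.8, 5.9) and moved to about (8.3, 4.4).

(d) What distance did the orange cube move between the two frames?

1.9

From (1.0, 1.2) to (1.4, 3.1), the orange cube covered √(0.4² + 1.9²) ≈ 1.9 units.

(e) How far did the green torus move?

1.5

The green torus moved from about (9.4, 1.2) to (8.7, 2.5), a distance of √(0.7² + 1.3²) ≈ 1.5.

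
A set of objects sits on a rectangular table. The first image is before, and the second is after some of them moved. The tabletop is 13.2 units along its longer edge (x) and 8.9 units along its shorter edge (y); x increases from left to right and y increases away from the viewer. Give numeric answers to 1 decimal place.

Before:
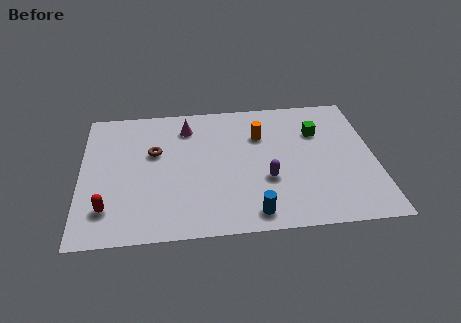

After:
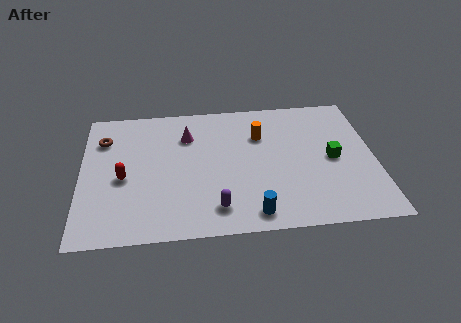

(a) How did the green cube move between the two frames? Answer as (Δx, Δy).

(0.6, -1.9)

From the two frames, the green cube sits at roughly (10.7, 6.2) before and (11.3, 4.3) after.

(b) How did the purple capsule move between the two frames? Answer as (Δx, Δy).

(-2.3, -1.6)

The purple capsule started near (8.3, 3.2) and ended near (6.0, 1.6).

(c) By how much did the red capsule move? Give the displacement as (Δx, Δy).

(0.7, 1.9)

The red capsule was at about (1.2, 2.0) and moved to about (1.9, 3.9).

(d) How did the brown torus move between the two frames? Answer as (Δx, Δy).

(-2.3, 1.1)

From the two frames, the brown torus sits at roughly (3.3, 5.5) before and (1.0, 6.6) after.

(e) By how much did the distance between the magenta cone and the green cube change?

+0.9

They were about 6.0 units apart before and 6.9 after — 0.9 units further apart.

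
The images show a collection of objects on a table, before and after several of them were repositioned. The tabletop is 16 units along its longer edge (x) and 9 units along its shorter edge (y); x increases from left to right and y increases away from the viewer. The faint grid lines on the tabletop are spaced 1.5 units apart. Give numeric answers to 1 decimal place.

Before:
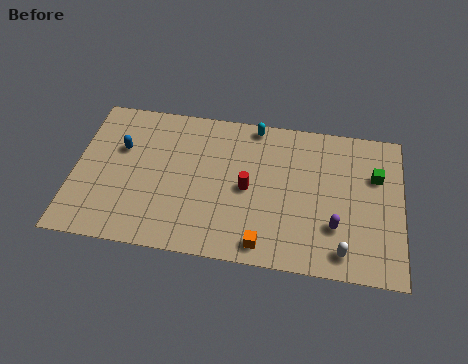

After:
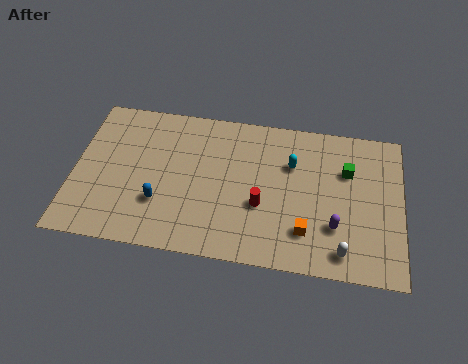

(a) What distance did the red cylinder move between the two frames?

1.1

The red cylinder moved from about (8.5, 4.3) to (9.2, 3.4), a distance of √(0.7² + 0.9²) ≈ 1.1.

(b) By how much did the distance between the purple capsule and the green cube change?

-0.4

The distance was about 3.8 in the first image and 3.4 in the second, so they moved 0.4 units closer together.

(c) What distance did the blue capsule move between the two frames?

3.7

From (2.2, 5.8) to (4.3, 2.8), the blue capsule covered √(2.1² + 3.0²) ≈ 3.7 units.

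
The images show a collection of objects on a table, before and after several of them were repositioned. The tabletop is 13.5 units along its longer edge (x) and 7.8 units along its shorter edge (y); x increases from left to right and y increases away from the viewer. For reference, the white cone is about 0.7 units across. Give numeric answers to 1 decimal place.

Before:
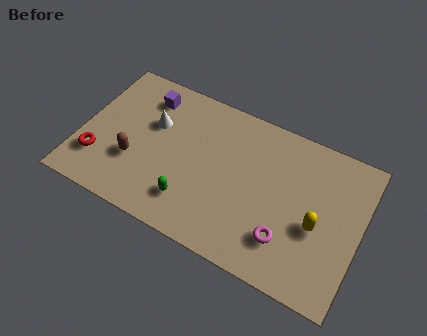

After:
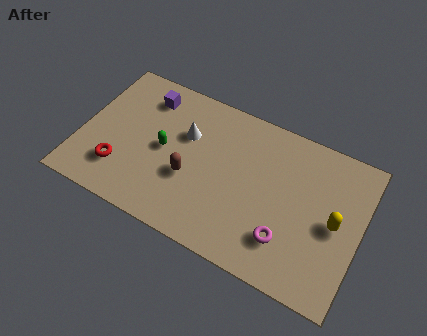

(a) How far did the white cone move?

1.6

The white cone was near (3.3, 5.0) before and (4.9, 5.1) after, so it travelled √(1.6² + 0.1²) ≈ 1.6 units.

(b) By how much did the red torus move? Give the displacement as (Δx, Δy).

(1.1, -0.1)

From the two frames, the red torus sits at roughly (1.0, 2.1) before and (2.1, 2.0) after.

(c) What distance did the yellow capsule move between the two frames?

0.9

The yellow capsule was near (11.5, 3.3) before and (12.3, 3.8) after, so it travelled √(0.8² + 0.5²) ≈ 0.9 units.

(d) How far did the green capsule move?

2.6

The green capsule was near (5.6, 1.8) before and (4.0, 3.9) after, so it travelled √(1.6² + 2.1²) ≈ 2.6 units.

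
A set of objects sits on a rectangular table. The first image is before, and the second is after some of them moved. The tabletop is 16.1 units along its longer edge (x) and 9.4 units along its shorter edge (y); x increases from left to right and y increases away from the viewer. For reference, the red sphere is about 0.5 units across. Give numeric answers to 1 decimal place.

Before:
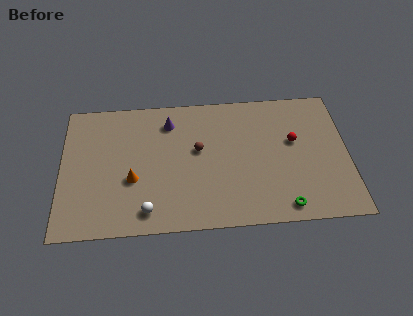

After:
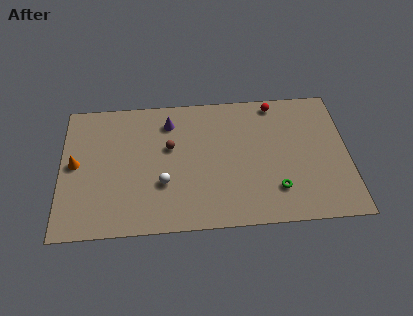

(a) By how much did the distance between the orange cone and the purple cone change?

+1.5

Before: roughly 4.4 units apart; after: 5.9. That's 1.5 units further apart.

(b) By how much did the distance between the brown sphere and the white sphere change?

-2.4

Before: roughly 4.9 units apart; after: 2.5. That's 2.4 units closer together.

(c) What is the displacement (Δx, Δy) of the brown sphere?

(-1.6, 0.3)

The brown sphere started near (7.7, 5.4) and ended near (6.1, 5.7).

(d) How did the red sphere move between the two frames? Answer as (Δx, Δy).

(-1.0, 2.8)

The red sphere started near (13.1, 5.6) and ended near (12.1, 8.4).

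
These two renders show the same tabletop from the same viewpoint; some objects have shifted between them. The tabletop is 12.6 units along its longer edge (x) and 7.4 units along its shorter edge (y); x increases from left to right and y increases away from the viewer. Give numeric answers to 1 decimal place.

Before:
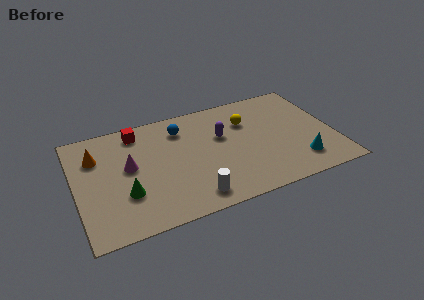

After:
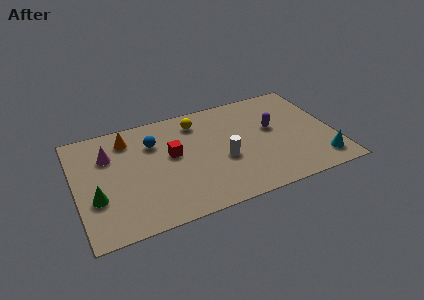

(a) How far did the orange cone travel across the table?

1.7

The orange cone was near (1.1, 5.3) before and (2.7, 6.0) after, so it travelled √(1.6² + 0.7²) ≈ 1.7 units.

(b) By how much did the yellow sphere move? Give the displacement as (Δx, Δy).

(-2.4, 0.8)

From the two frames, the yellow sphere sits at roughly (8.5, 5.2) before and (6.1, 6.0) after.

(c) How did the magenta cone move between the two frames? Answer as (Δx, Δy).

(-0.9, 1.1)

The magenta cone was at about (2.6, 4.1) and moved to about (1.7, 5.2).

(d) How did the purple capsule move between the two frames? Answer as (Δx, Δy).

(2.5, -0.3)

The purple capsule started near (7.2, 4.6) and ended near (9.7, 4.3).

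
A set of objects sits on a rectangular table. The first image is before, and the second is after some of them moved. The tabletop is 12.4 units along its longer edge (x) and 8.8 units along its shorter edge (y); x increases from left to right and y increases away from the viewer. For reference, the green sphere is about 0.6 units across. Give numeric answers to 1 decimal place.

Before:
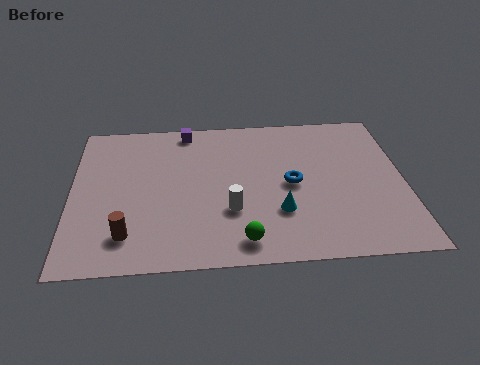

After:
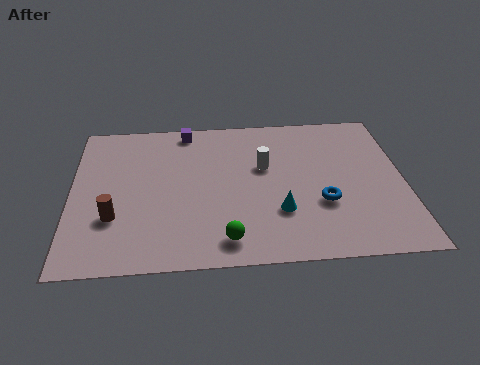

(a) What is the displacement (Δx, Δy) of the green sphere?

(-0.6, 0.1)

The green sphere was at about (6.3, 1.2) and moved to about (5.7, 1.3).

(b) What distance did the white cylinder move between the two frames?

2.8

The white cylinder moved from about (5.9, 2.9) to (7.2, 5.4), a distance of √(1.3² + 2.5²) ≈ 2.8.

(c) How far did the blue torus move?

1.6

The blue torus moved from about (8.2, 4.3) to (9.3, 3.1), a distance of √(1.1² + 1.2²) ≈ 1.6.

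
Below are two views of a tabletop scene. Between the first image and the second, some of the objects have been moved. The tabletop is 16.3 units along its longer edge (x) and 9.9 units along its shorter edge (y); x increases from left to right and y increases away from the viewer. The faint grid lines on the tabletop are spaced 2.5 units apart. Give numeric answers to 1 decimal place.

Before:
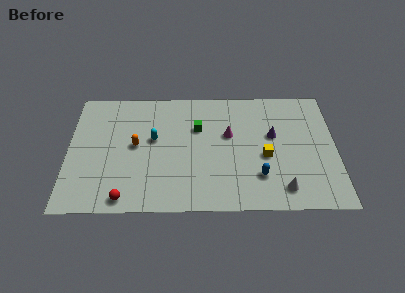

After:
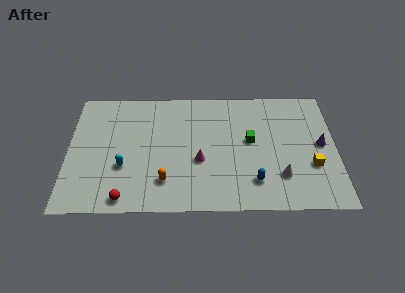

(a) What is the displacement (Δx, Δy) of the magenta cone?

(-1.8, -2.1)

From the two frames, the magenta cone sits at roughly (9.8, 6.0) before and (8.0, 3.9) after.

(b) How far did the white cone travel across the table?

1.0

The white cone moved from about (13.0, 1.6) to (12.9, 2.6), a distance of √(0.1² + 1.0²) ≈ 1.0.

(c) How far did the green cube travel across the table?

3.4

From (7.9, 6.6) to (11.1, 5.5), the green cube covered √(3.2² + 1.1²) ≈ 3.4 units.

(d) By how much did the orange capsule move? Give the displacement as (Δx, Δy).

(1.8, -2.9)

From the two frames, the orange capsule sits at roughly (4.1, 5.2) before and (5.9, 2.3) after.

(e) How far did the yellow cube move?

2.9

The yellow cube moved from about (12.0, 4.2) to (14.8, 3.4), a distance of √(2.8² + 0.8²) ≈ 2.9.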